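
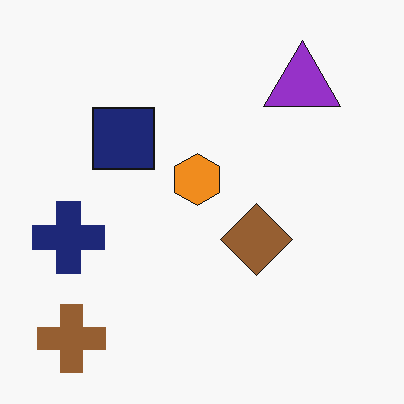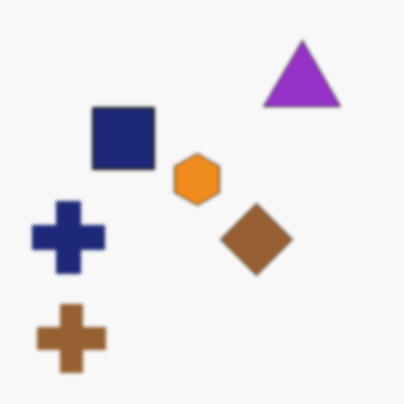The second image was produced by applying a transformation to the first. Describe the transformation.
The transformation is: slightly softened.

Shape edges and outlines are uniformly softened across the whole image.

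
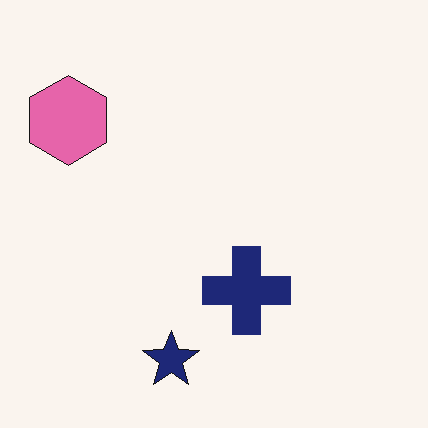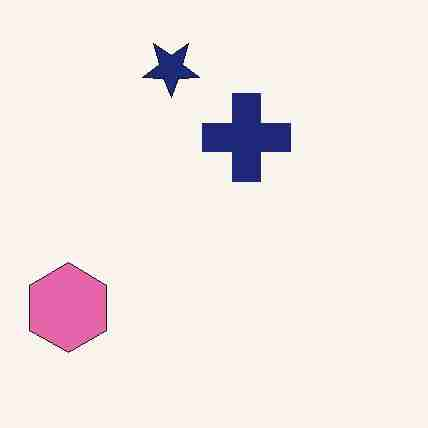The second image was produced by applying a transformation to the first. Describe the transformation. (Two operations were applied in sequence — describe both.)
It was flipped vertically (top ↔ bottom), then heavily JPEG-compressed with obvious blocking artifacts.

The navy star is in the bottom of the first image and the top of the second — shapes on opposite sides of the horizontal midline have swapped in a mirror flip. Blocky 8×8 compression artifacts appear around shape edges and the flat background shows ringing — characteristic JPEG degradation.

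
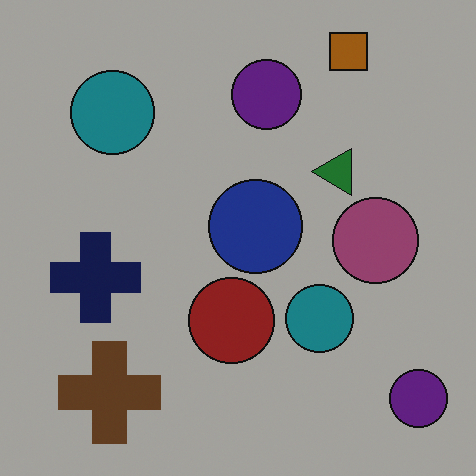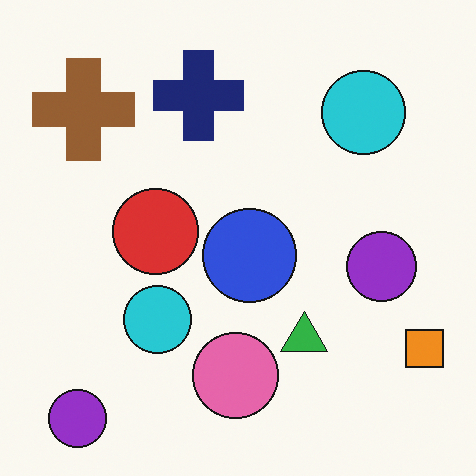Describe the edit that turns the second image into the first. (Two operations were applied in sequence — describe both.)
The transformation is: rotated 90° counter-clockwise, then darkened a lot.

The orange square sits in the bottom-right of the second image and the top-right of the first — consistent with a whole-image 90° counter-clockwise rotation. Every pixel — background and shapes alike — is uniformly darkened.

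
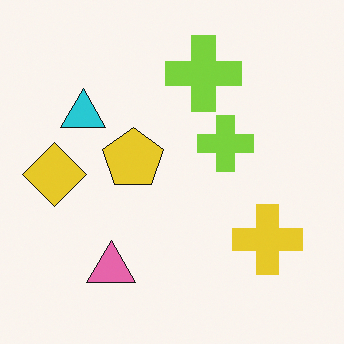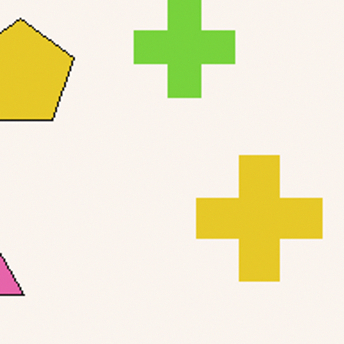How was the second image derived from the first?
Cropped tightly and scaled back up.

The visible shapes are larger and the field of view is narrower; shapes near the original edges may be partly or wholly outside the frame — a crop-and-rescale.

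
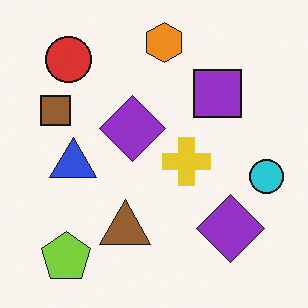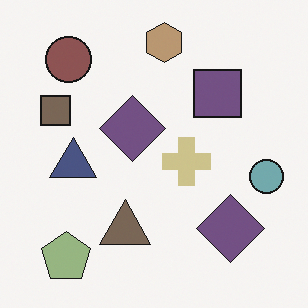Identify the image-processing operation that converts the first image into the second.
This is the original image heavily desaturated.

All colors are more muted and greyish — a global saturation change.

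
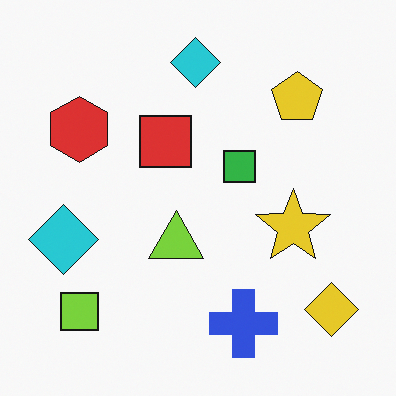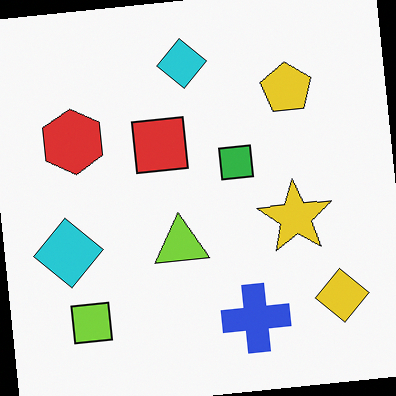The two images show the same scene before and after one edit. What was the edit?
This is the original image rotated counter-clockwise by a few degrees.

Every shape is tilted by the same angle and the image corners show triangular fill wedges — a whole-image rotation by a non-right angle.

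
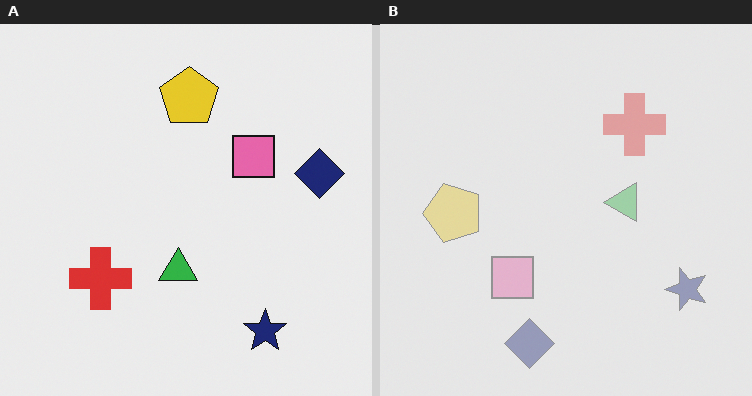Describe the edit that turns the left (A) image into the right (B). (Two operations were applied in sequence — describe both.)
The image was washed out (contrast reduced), then transposed (reflected across the top-left ↔ bottom-right diagonal).

Tones are pushed toward mid-grey across the whole image — a global contrast change. Shapes have swapped their row and column positions — what was in the top-right is now in the bottom-left — a diagonal reflection.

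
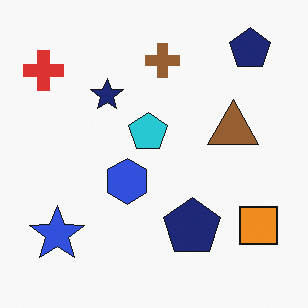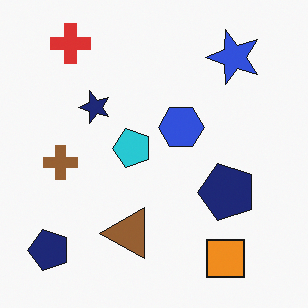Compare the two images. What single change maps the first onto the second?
It was transposed (reflected across the top-left ↔ bottom-right diagonal).

Shapes have swapped their row and column positions — what was in the top-right is now in the bottom-left — a diagonal reflection.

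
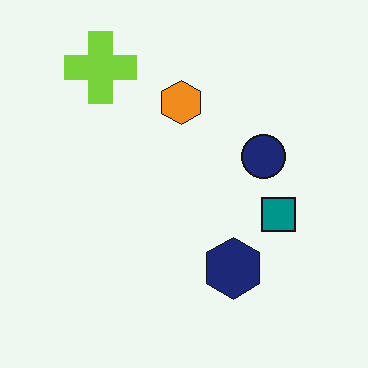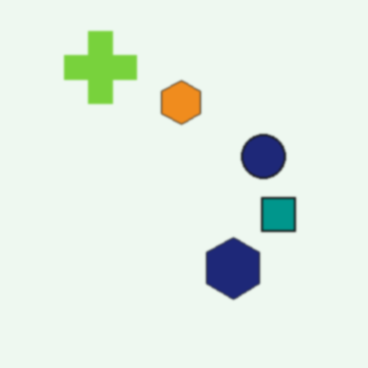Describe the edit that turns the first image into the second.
Lightly blurred.

Shape edges and outlines are uniformly softened across the whole image.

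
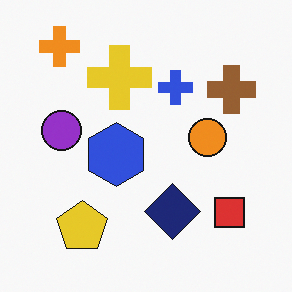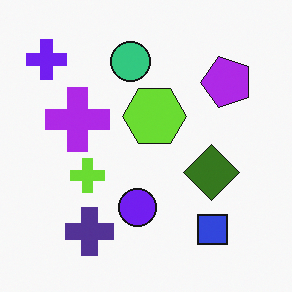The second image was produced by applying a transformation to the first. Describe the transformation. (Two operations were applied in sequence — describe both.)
The image was transposed (reflected across the top-left ↔ bottom-right diagonal), then hue-shifted by a large amount.

Shapes have swapped their row and column positions — what was in the top-right is now in the bottom-left — a diagonal reflection. Every shape's color has rotated by the same amount around the hue wheel — a uniform hue shift.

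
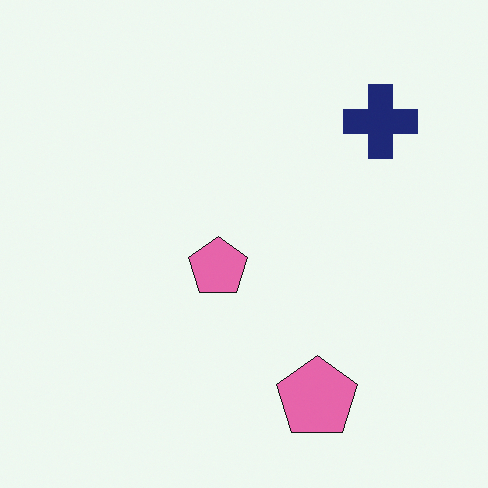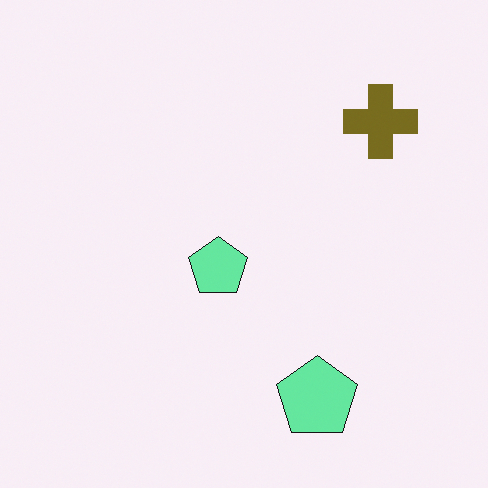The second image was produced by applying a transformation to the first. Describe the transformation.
The image was hue-shifted by a large amount.

Every shape's color has rotated by the same amount around the hue wheel — a uniform hue shift.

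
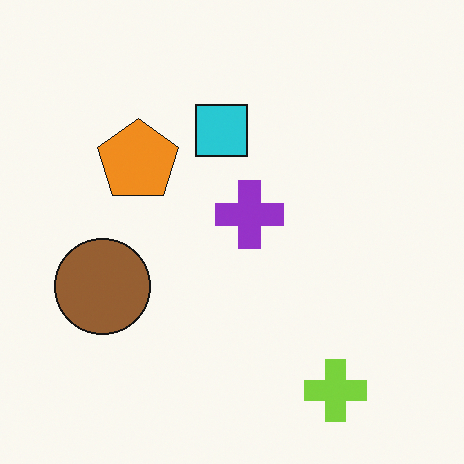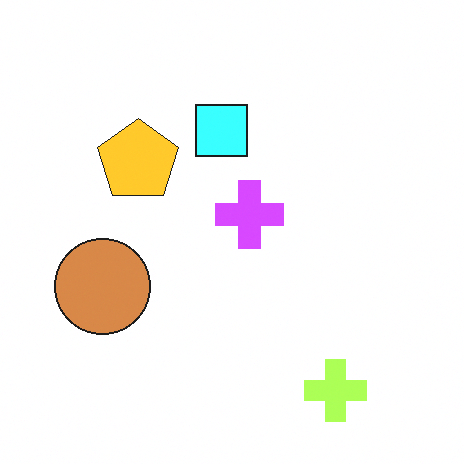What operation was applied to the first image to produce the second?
The image was substantially brightened.

Every pixel — background and shapes alike — is uniformly brightened.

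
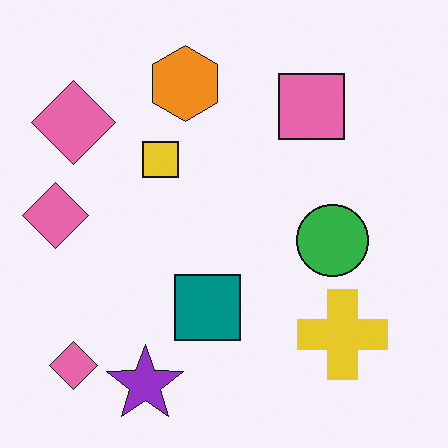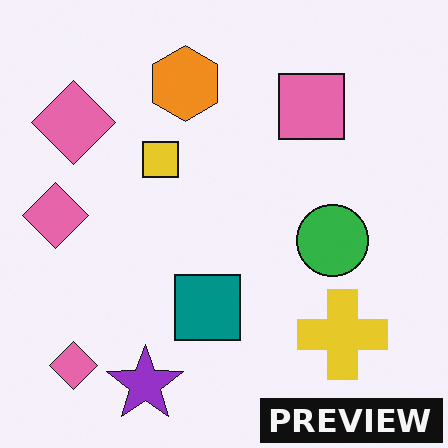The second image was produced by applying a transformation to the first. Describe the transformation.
The transformation is: watermarked with the text "PREVIEW" in the lower-right corner.

A dark label reading "PREVIEW" appears in the lower-right corner.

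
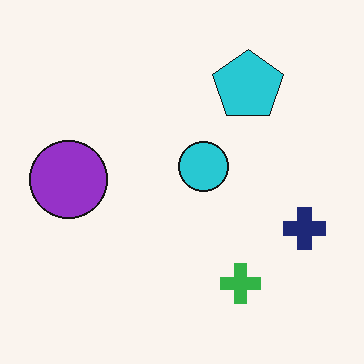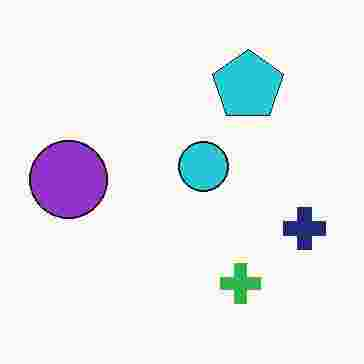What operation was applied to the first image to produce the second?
The second image is the first heavily JPEG-compressed with obvious blocking artifacts.

Blocky 8×8 compression artifacts appear around shape edges and the flat background shows ringing — characteristic JPEG degradation.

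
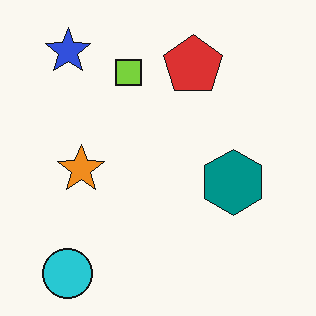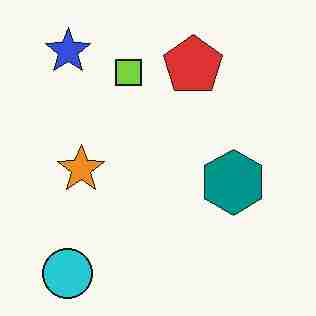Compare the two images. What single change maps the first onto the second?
The transformation is: heavily JPEG-compressed with obvious blocking artifacts.

Blocky 8×8 compression artifacts appear around shape edges and the flat background shows ringing — characteristic JPEG degradation.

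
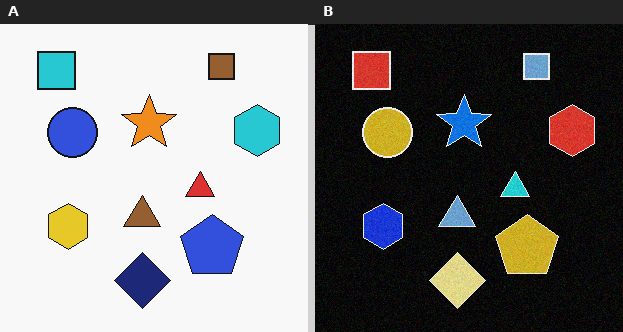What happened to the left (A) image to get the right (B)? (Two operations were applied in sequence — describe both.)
The right (B) image is the left (A) degraded with subtle gaussian noise, then color-inverted (negative).

Random speckle covers the whole image, including the flat background. The light background has become dark and every shape's color is its complement — a photographic negative.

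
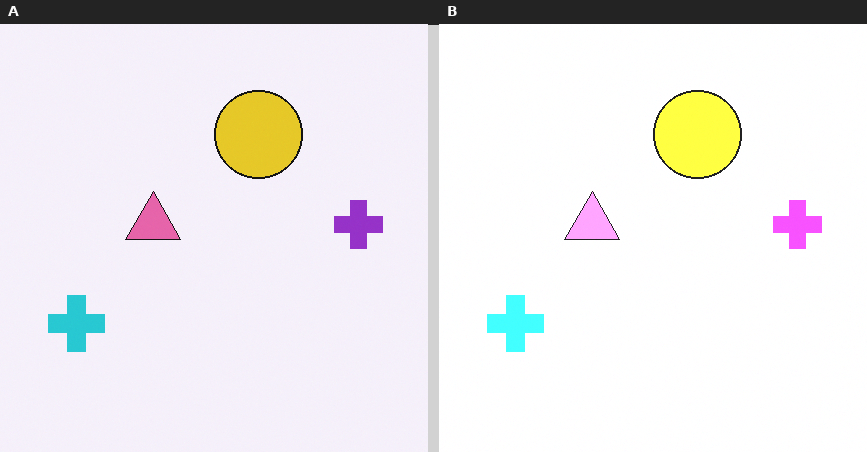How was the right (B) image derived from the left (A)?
It was substantially brightened.

Every pixel — background and shapes alike — is uniformly brightened.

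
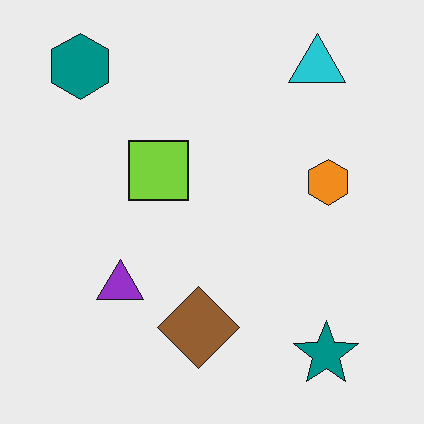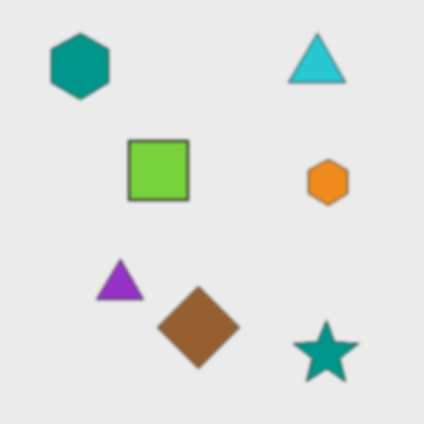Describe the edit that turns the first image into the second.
The image was given a subtle gaussian blur.

Shape edges and outlines are uniformly softened across the whole image.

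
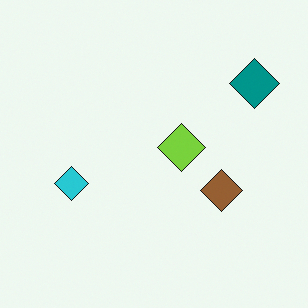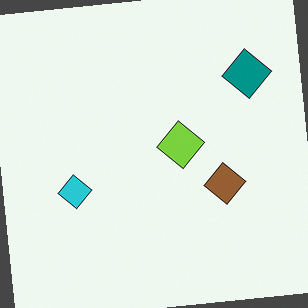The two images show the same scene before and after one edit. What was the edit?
The transformation is: rotated counter-clockwise by a few degrees.

Every shape is tilted by the same angle and the image corners show triangular fill wedges — a whole-image rotation by a non-right angle.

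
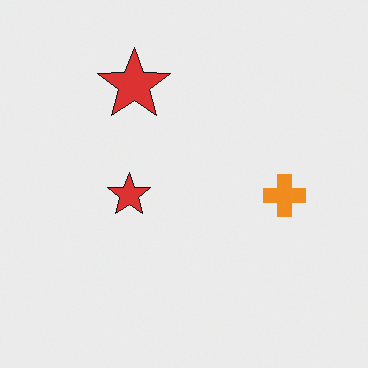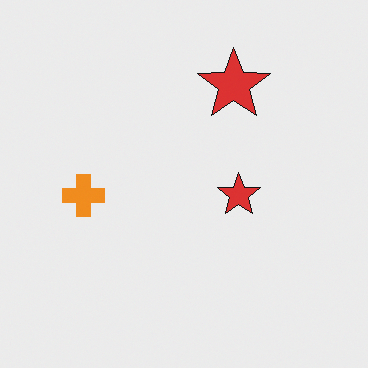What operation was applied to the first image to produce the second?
The transformation is: flipped horizontally (left ↔ right).

The orange cross is in the right of the first image and the left of the second — shapes on opposite sides of the vertical midline have swapped in a mirror flip.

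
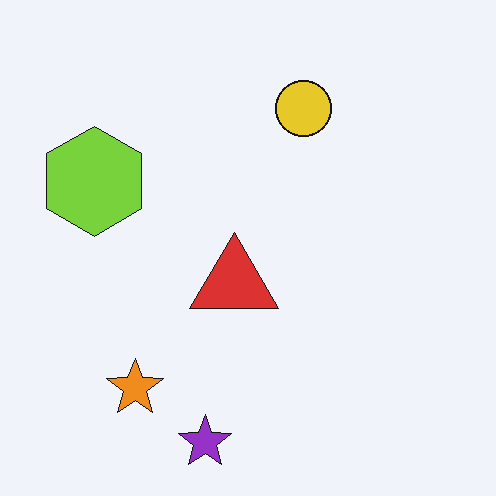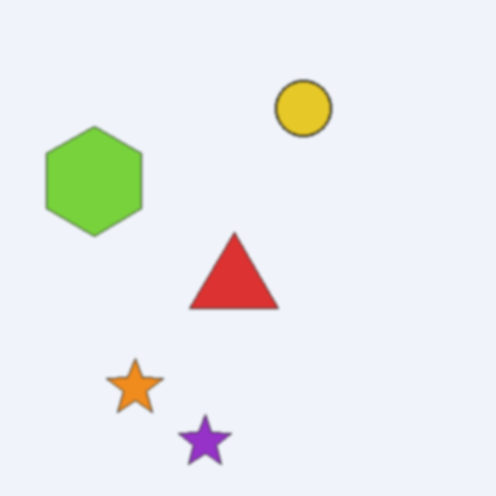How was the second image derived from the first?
The image was slightly softened.

Shape edges and outlines are uniformly softened across the whole image.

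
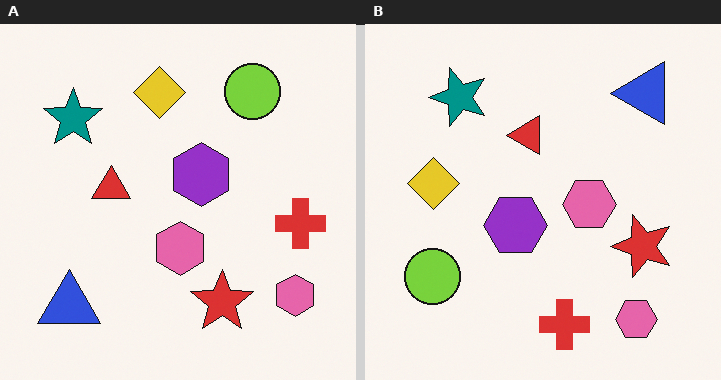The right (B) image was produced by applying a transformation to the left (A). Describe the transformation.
The image was transposed (reflected across the top-left ↔ bottom-right diagonal).

Shapes have swapped their row and column positions — what was in the top-right is now in the bottom-left — a diagonal reflection.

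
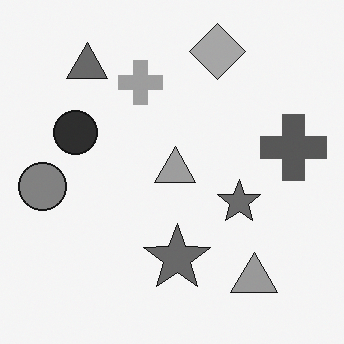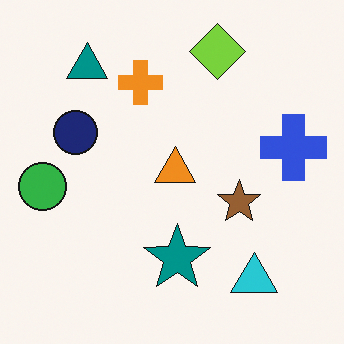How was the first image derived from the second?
This is the original image converted to grayscale.

All color is removed — every shape is now a shade of grey.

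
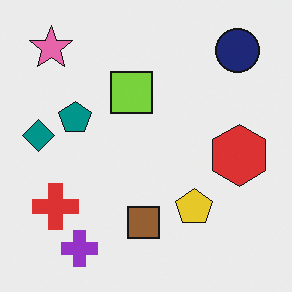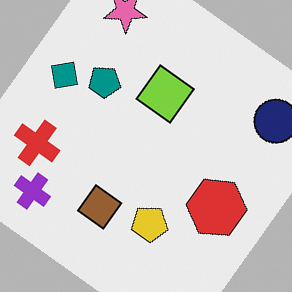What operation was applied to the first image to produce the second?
Rotated clockwise by a large amount — several tens of degrees.

Every shape is tilted by the same angle and the image corners show triangular fill wedges — a whole-image rotation by a non-right angle.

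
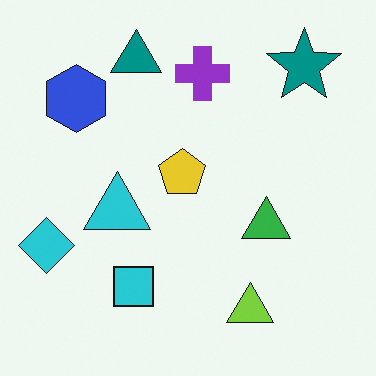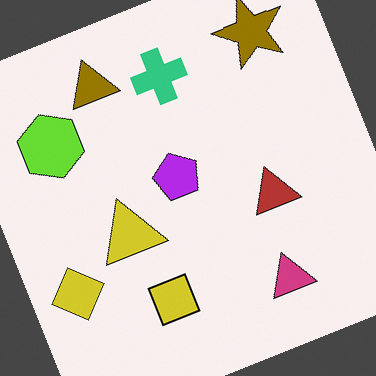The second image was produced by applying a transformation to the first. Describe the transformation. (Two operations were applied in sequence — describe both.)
The image was hue-shifted by a large amount, then rotated counter-clockwise by a clearly visible amount.

Every shape's color has rotated by the same amount around the hue wheel — a uniform hue shift. Every shape is tilted by the same angle and the image corners show triangular fill wedges — a whole-image rotation by a non-right angle.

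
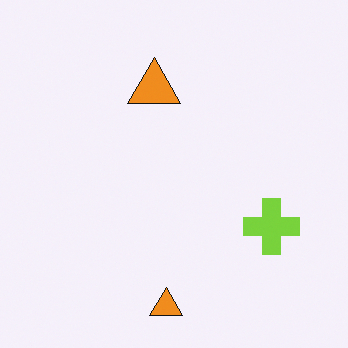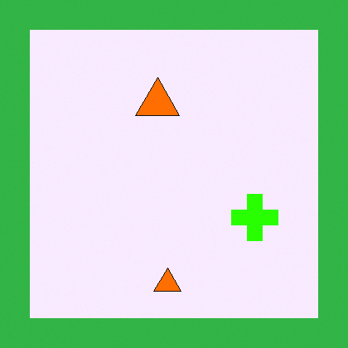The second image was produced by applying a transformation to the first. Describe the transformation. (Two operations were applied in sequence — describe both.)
This is the original image made much more vivid (saturation change), then framed with a green border.

All colors are more vivid — a global saturation change. A solid green frame runs around the edge of the second image, with the content slightly shrunk inside it.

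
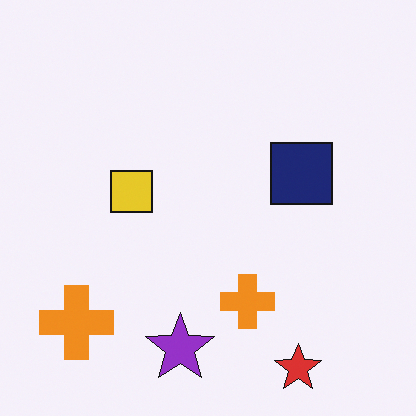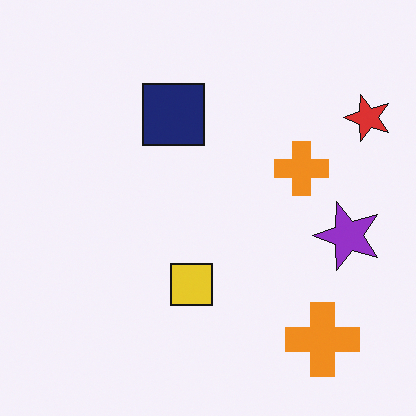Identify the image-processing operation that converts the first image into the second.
The transformation is: rotated 90° counter-clockwise.

The red star sits in the bottom-right of the first image and the top-right of the second — consistent with a whole-image 90° counter-clockwise rotation.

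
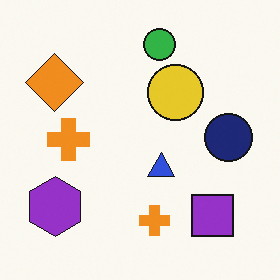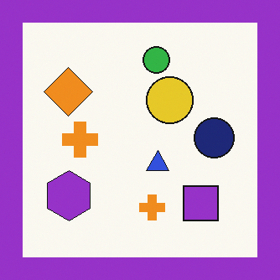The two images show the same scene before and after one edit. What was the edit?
It was framed with a purple border.

A solid purple frame runs around the edge of the second image, with the content slightly shrunk inside it.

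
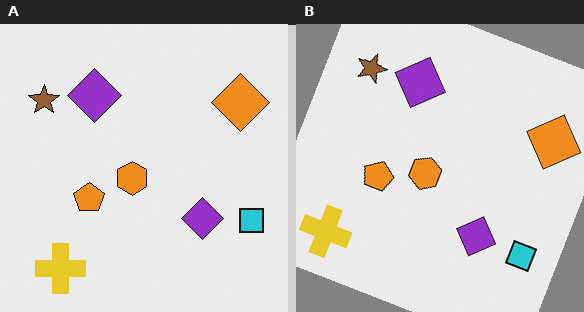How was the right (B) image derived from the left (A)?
It was rotated clockwise by a moderate amount.

Every shape is tilted by the same angle and the image corners show triangular fill wedges — a whole-image rotation by a non-right angle.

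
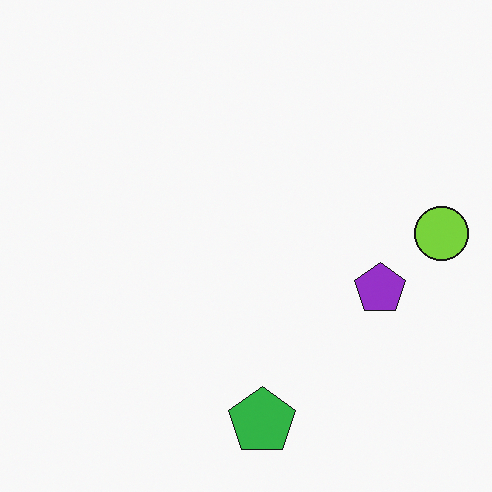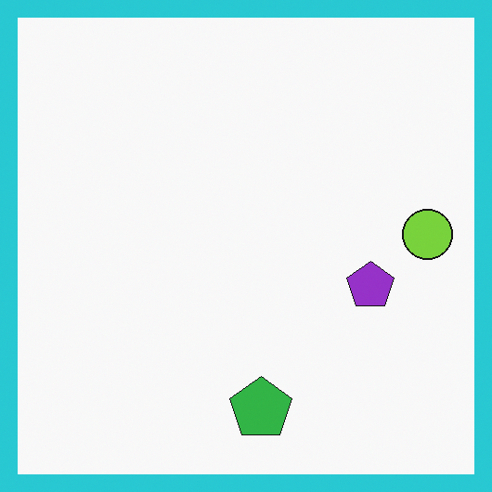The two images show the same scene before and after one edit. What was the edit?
The transformation is: framed with a cyan border.

A solid cyan frame runs around the edge of the second image, with the content slightly shrunk inside it.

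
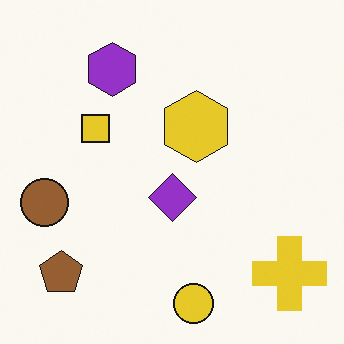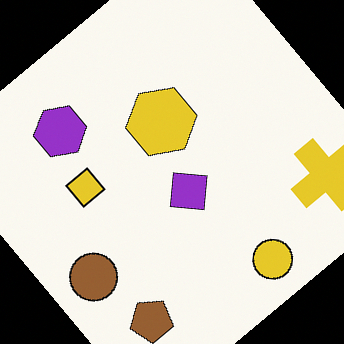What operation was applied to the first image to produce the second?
Rotated counter-clockwise by a large amount — several tens of degrees.

Every shape is tilted by the same angle and the image corners show triangular fill wedges — a whole-image rotation by a non-right angle.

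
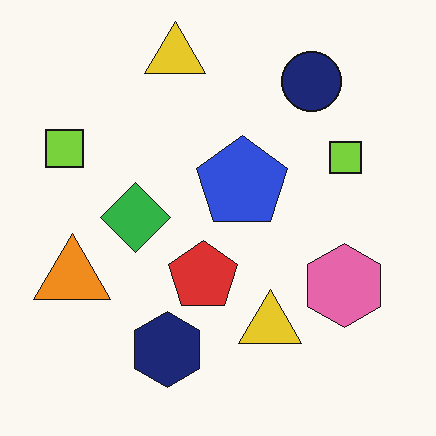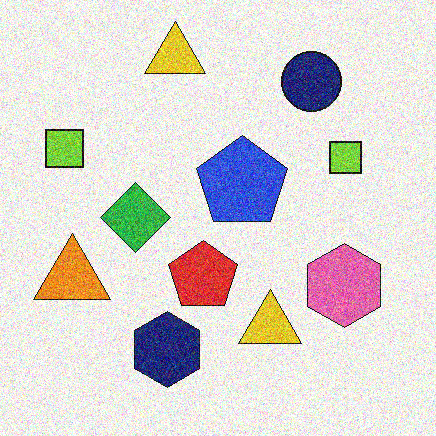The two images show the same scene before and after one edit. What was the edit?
Degraded with heavy additive noise.

Random speckle covers the whole image, including the flat background.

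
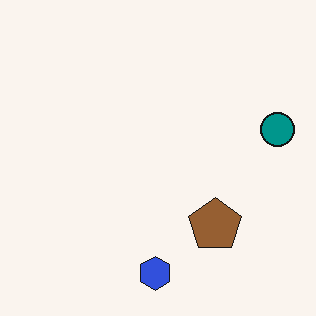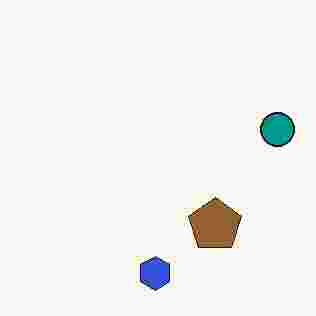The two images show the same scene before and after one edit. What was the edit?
The transformation is: degraded with heavy JPEG compression.

Blocky 8×8 compression artifacts appear around shape edges and the flat background shows ringing — characteristic JPEG degradation.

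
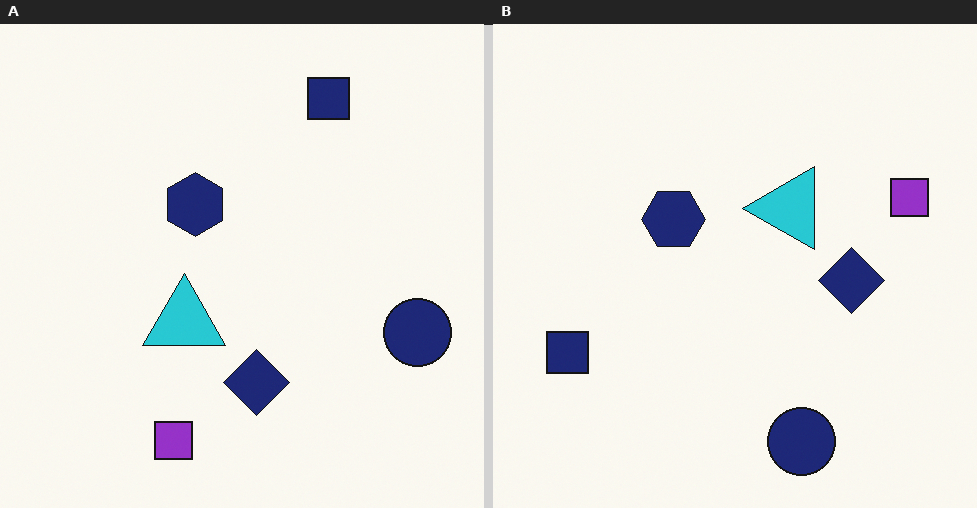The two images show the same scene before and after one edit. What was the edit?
It was transposed (reflected across the top-left ↔ bottom-right diagonal).

Shapes have swapped their row and column positions — what was in the top-right is now in the bottom-left — a diagonal reflection.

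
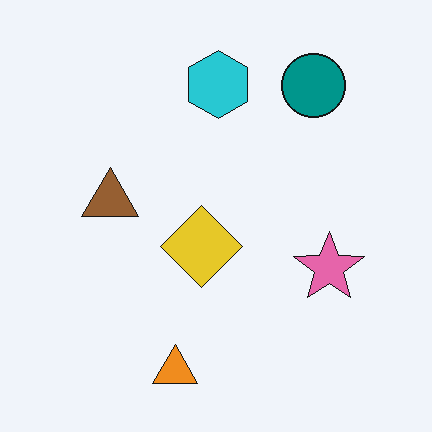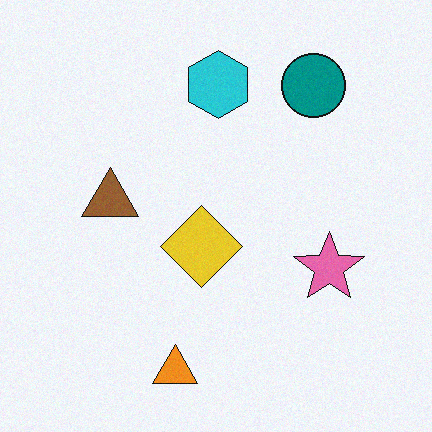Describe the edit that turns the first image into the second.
The transformation is: degraded with light additive noise.

Random speckle covers the whole image, including the flat background.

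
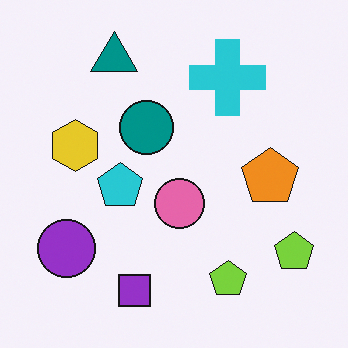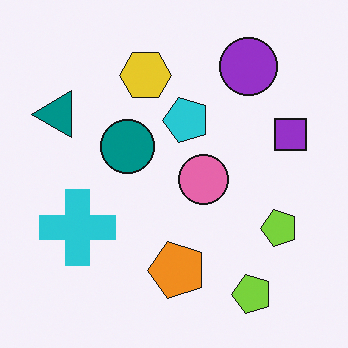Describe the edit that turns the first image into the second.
The image was transposed (reflected across the top-left ↔ bottom-right diagonal).

Shapes have swapped their row and column positions — what was in the top-right is now in the bottom-left — a diagonal reflection.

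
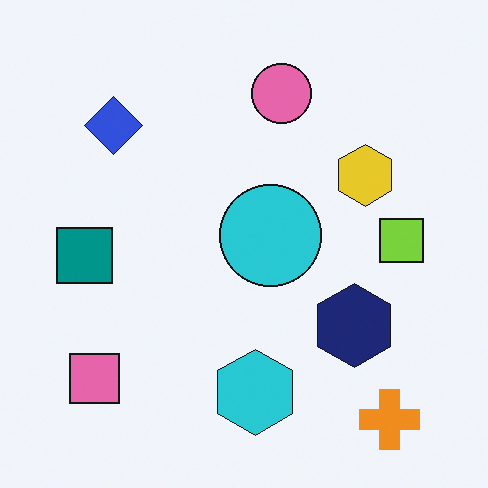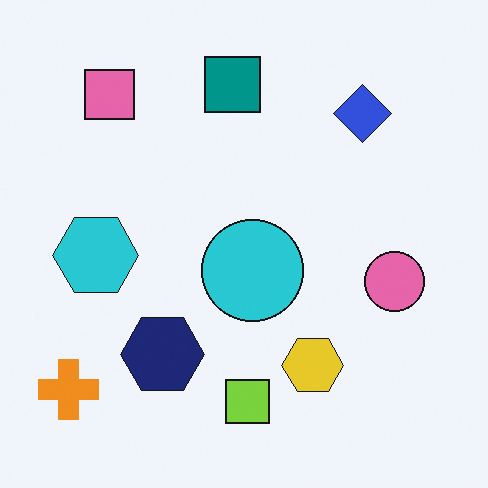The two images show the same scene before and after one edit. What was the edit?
This is the original image rotated 90° clockwise.

The orange cross sits in the bottom-right of the first image and the bottom-left of the second — consistent with a whole-image 90° clockwise rotation.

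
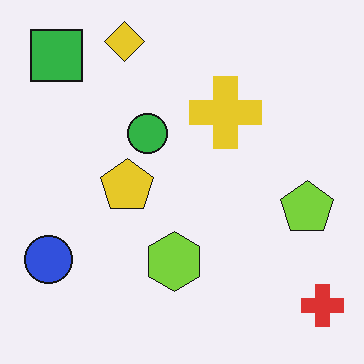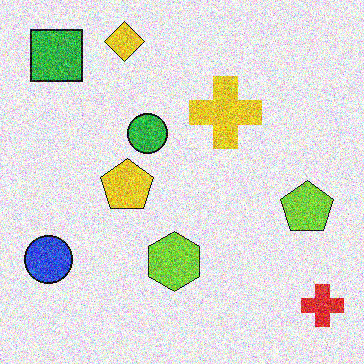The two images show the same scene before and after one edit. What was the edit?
This is the original image degraded with a thick layer of grain.

Random speckle covers the whole image, including the flat background.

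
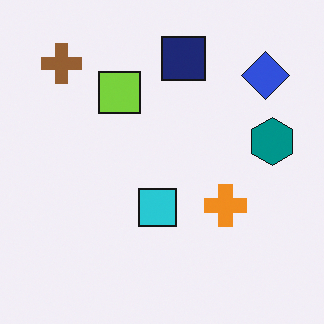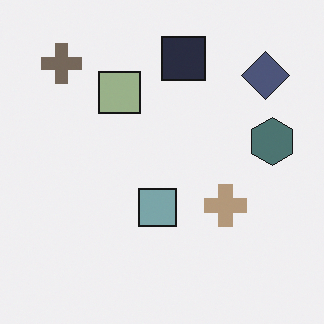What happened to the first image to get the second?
This is the original image heavily desaturated.

All colors are more muted and greyish — a global saturation change.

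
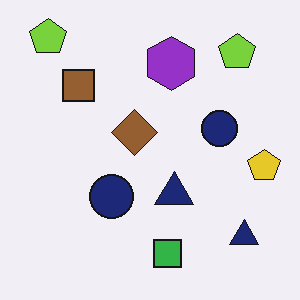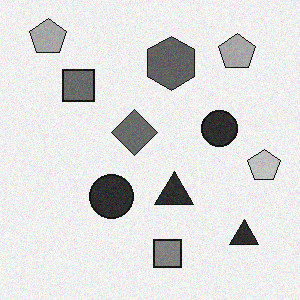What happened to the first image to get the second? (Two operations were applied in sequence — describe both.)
This is the original image converted to grayscale, then degraded with subtle gaussian noise.

All color is removed — every shape is now a shade of grey. Random speckle covers the whole image, including the flat background.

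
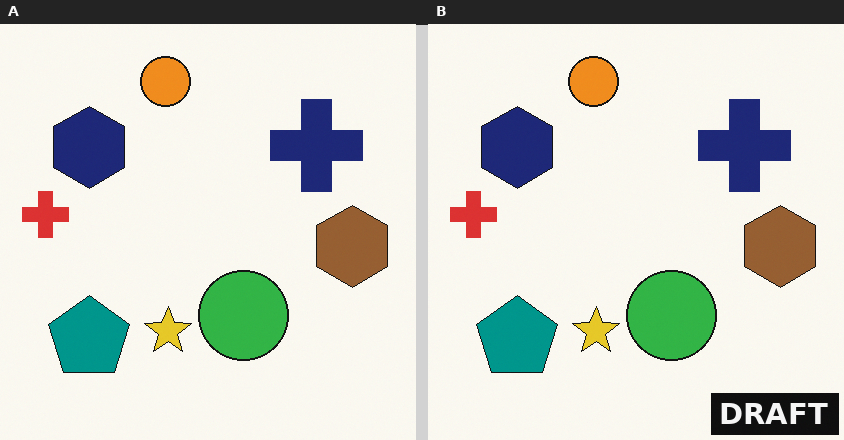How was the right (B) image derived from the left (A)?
The image was watermarked with the text "DRAFT" in the lower-right corner.

A dark label reading "DRAFT" appears in the lower-right corner.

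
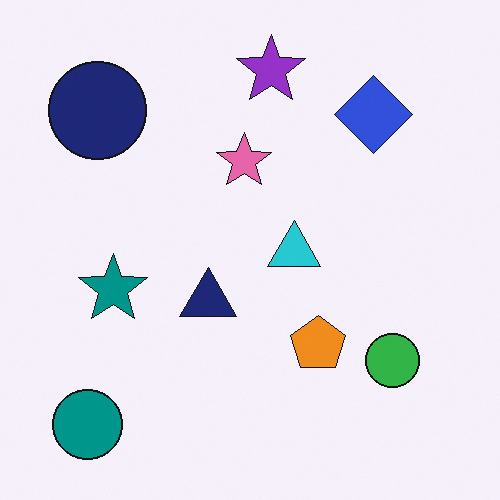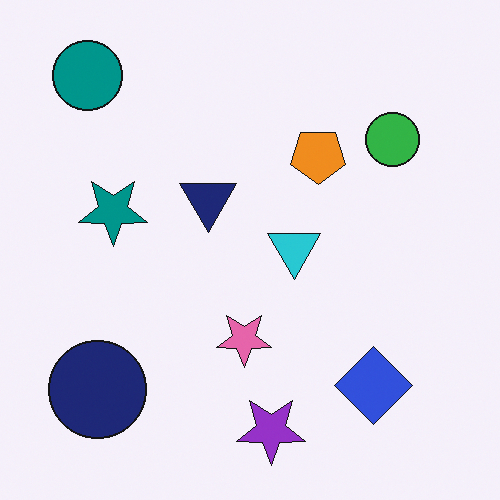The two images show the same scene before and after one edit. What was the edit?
This is the original image flipped vertically (top ↔ bottom).

The purple star is in the top of the first image and the bottom of the second — shapes on opposite sides of the horizontal midline have swapped in a mirror flip.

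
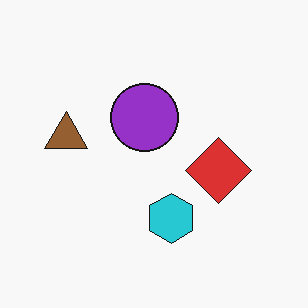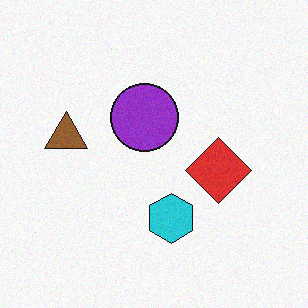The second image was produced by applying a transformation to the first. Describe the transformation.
The second image is the first degraded with light additive noise.

Random speckle covers the whole image, including the flat background.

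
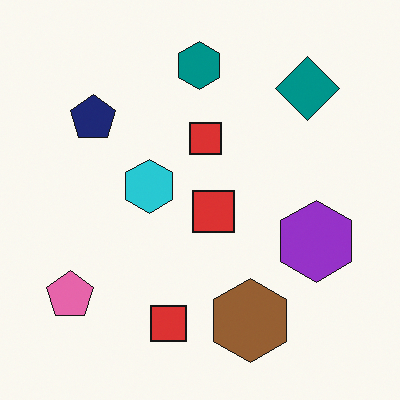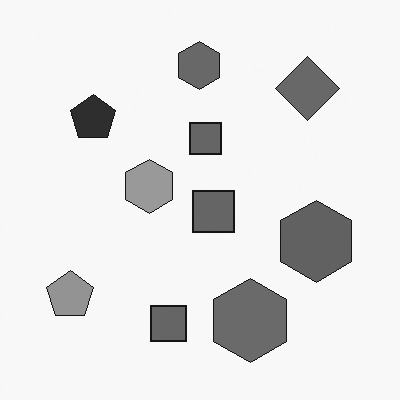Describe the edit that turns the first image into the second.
The transformation is: converted to grayscale.

All color is removed — every shape is now a shade of grey.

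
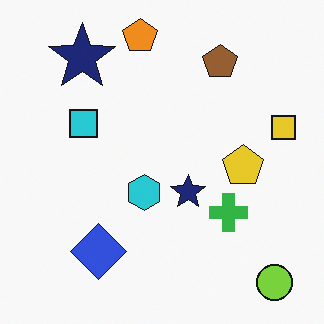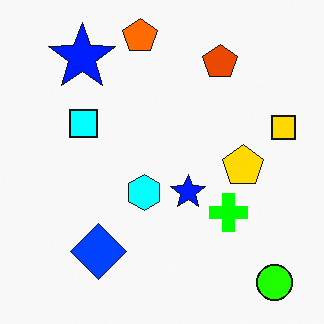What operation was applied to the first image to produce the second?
It was made much more vivid (saturation change).

All colors are more vivid — a global saturation change.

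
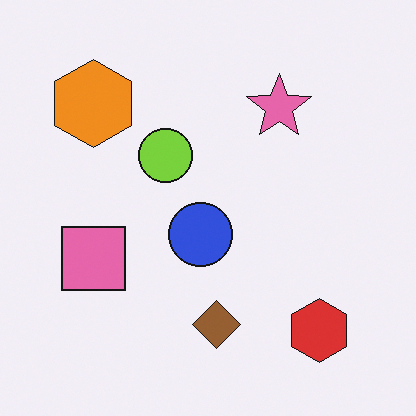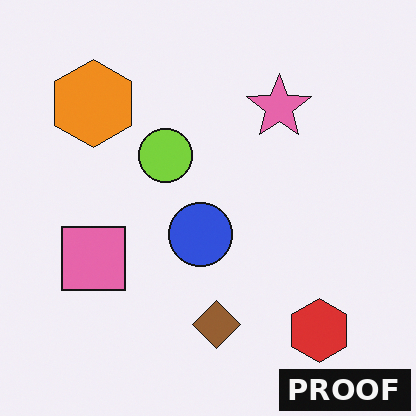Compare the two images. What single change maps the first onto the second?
Watermarked with the text "PROOF" in the lower-right corner.

A dark label reading "PROOF" appears in the lower-right corner.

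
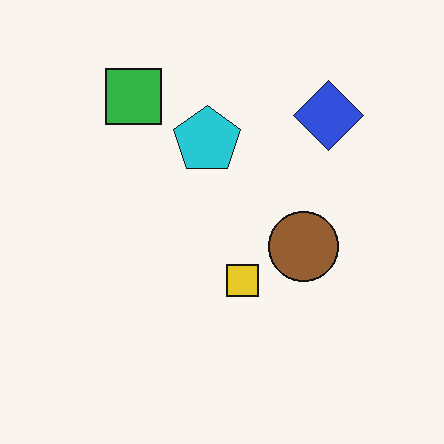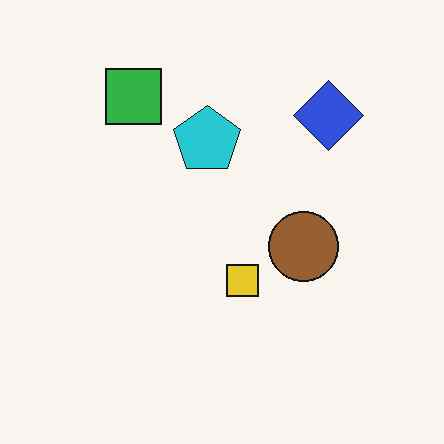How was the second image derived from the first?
The transformation is: given moderate JPEG compression.

Blocky 8×8 compression artifacts appear around shape edges and the flat background shows ringing — characteristic JPEG degradation.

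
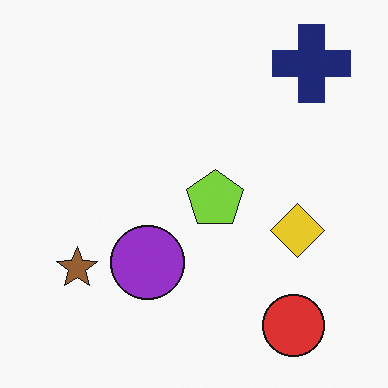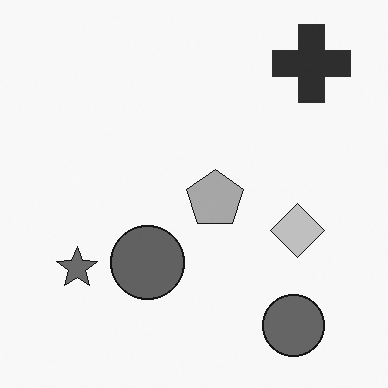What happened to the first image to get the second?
The second image is the first converted to grayscale.

All color is removed — every shape is now a shade of grey.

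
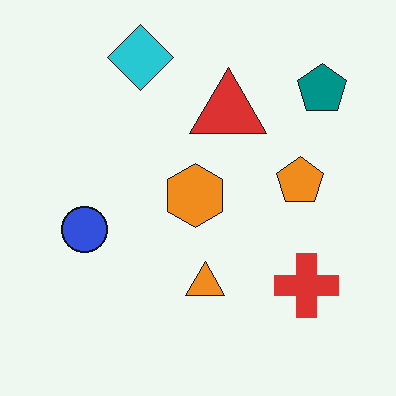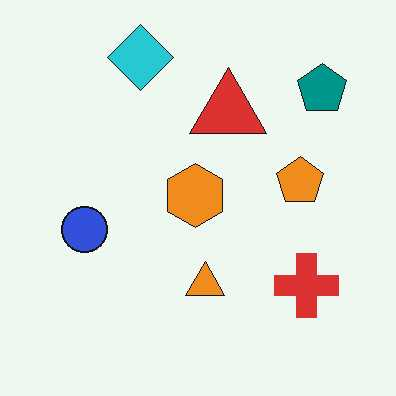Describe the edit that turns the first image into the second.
Given moderate JPEG compression.

Blocky 8×8 compression artifacts appear around shape edges and the flat background shows ringing — characteristic JPEG degradation.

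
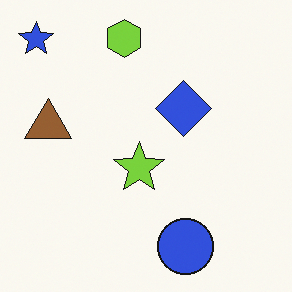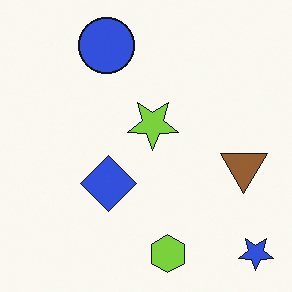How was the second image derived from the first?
The transformation is: rotated 180°.

The blue star sits in the top-left of the first image and the bottom-right of the second — consistent with a whole-image 180° rotation.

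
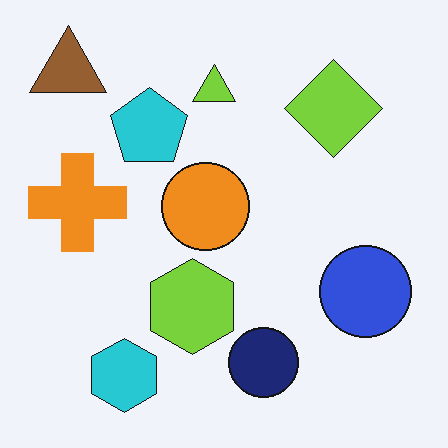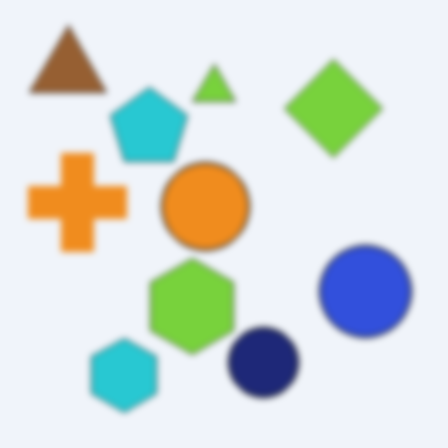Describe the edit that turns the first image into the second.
The transformation is: noticeably gaussian-blurred.

Shape edges and outlines are uniformly softened across the whole image.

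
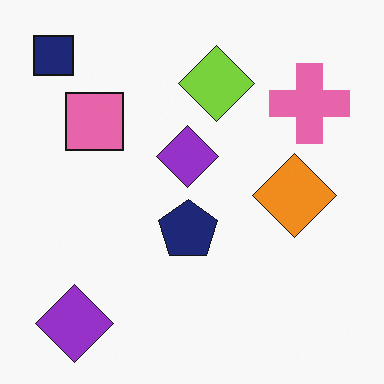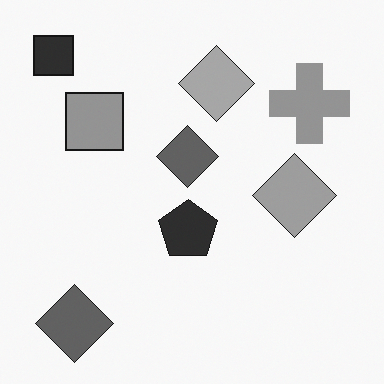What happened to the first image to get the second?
This is the original image converted to grayscale.

All color is removed — every shape is now a shade of grey.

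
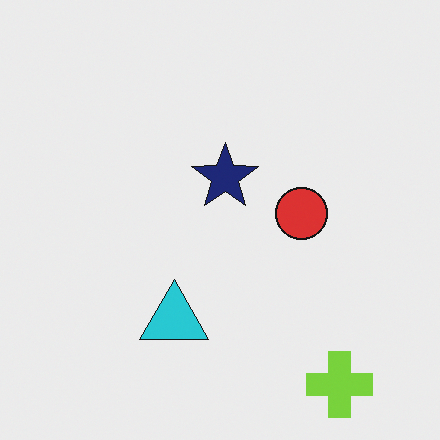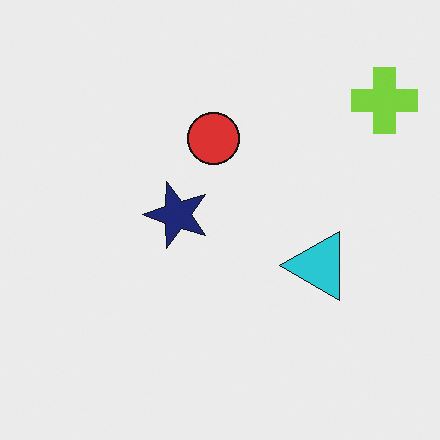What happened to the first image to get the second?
The transformation is: rotated 90° counter-clockwise.

The lime cross sits in the bottom-right of the first image and the top-right of the second — consistent with a whole-image 90° counter-clockwise rotation.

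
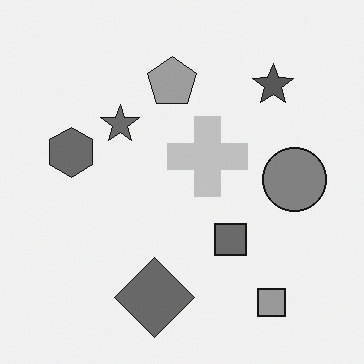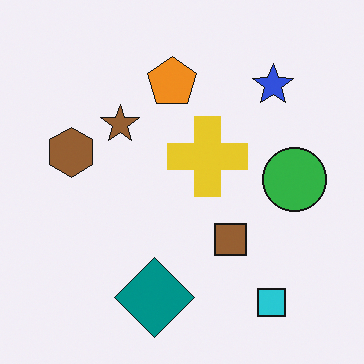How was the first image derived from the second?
The first image is the second converted to grayscale.

All color is removed — every shape is now a shade of grey.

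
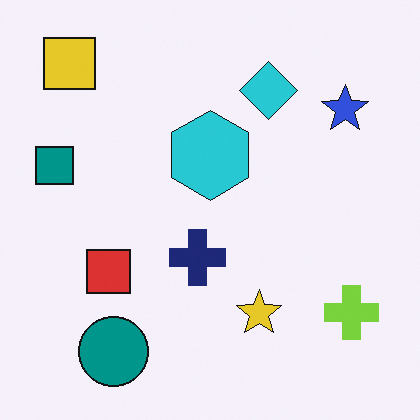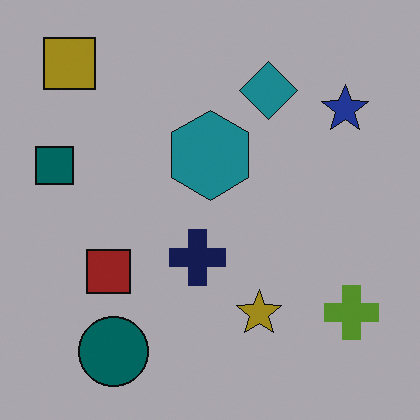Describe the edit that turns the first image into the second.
Noticeably darkened.

Every pixel — background and shapes alike — is uniformly darkened.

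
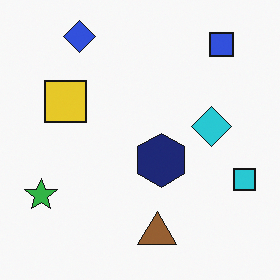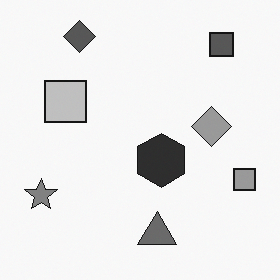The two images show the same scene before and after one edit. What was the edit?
Converted to grayscale.

All color is removed — every shape is now a shade of grey.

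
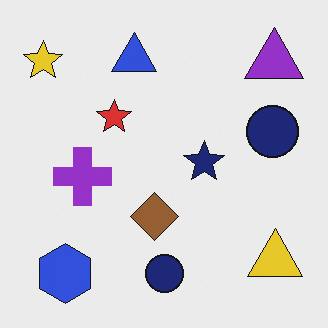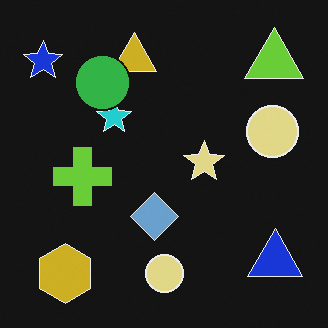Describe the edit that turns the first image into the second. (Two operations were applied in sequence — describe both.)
Color-inverted (negative), then overlaid with an additional green circle.

The light background has become dark and every shape's color is its complement — a photographic negative. A green circle appears in the second image that is absent from the first.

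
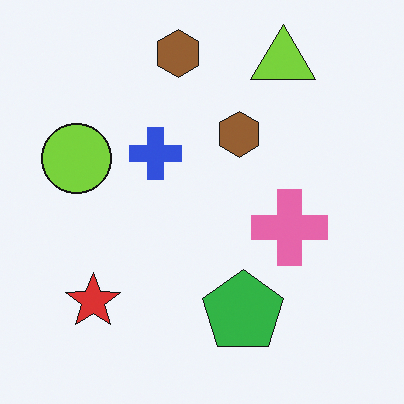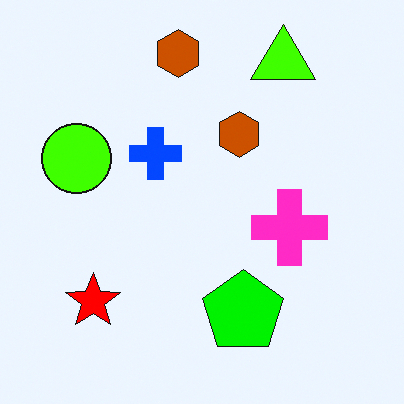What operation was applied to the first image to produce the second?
It was made much more vivid (saturation change).

All colors are more vivid — a global saturation change.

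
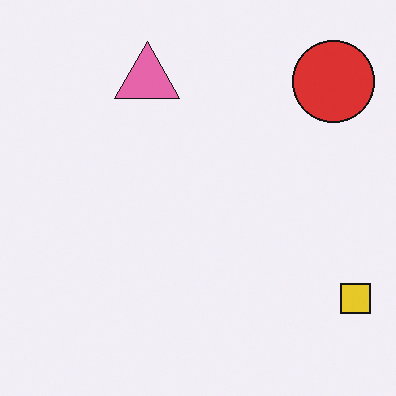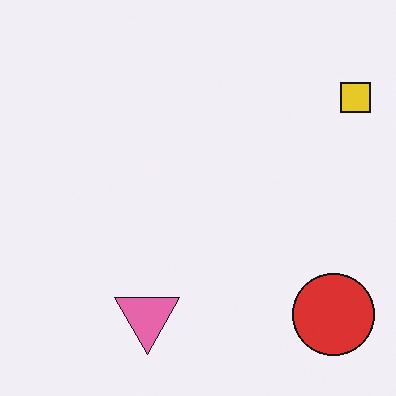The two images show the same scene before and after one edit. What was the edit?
The image was flipped vertically (top ↔ bottom).

The pink triangle is in the top of the first image and the bottom of the second — shapes on opposite sides of the horizontal midline have swapped in a mirror flip.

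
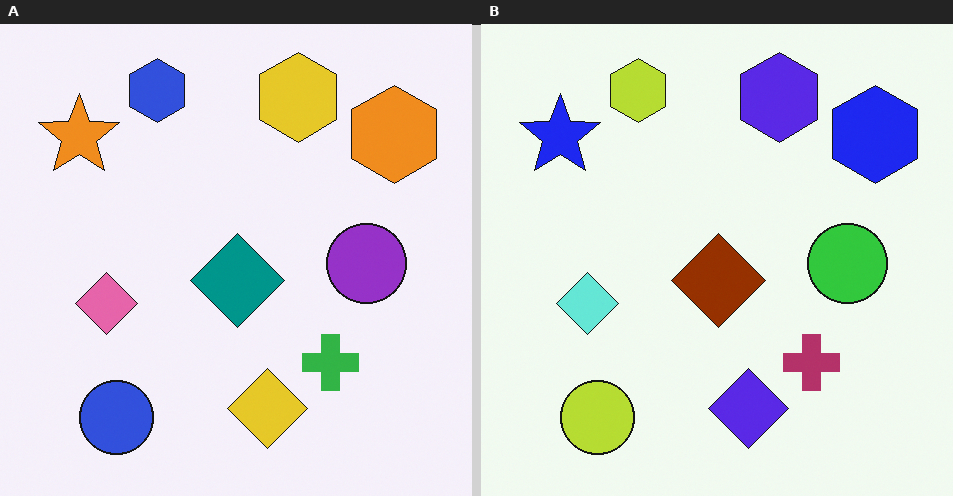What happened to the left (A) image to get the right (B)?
Hue-shifted by a large amount.

Every shape's color has rotated by the same amount around the hue wheel — a uniform hue shift.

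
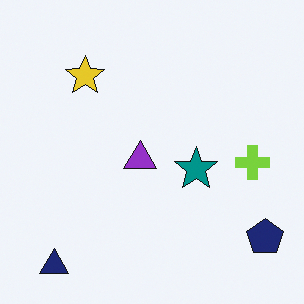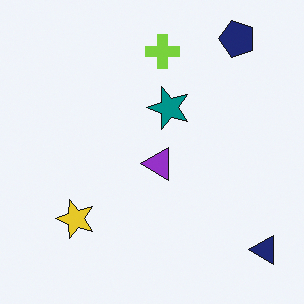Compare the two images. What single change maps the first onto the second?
The image was rotated 90° counter-clockwise.

The navy triangle sits in the bottom-left of the first image and the bottom-right of the second — consistent with a whole-image 90° counter-clockwise rotation.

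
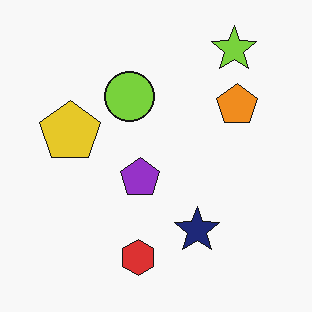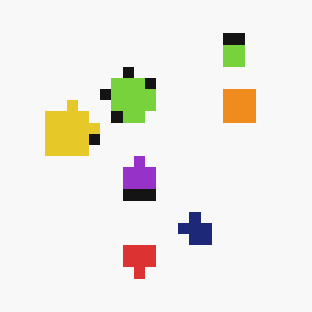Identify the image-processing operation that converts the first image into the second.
The second image is the first coarsely pixelated.

Shapes are reduced to large square blocks; fine edges and outlines are lost — a downscale-then-upscale (mosaic) effect.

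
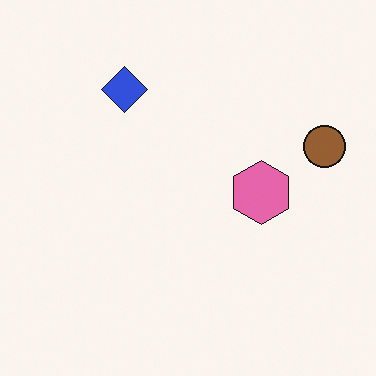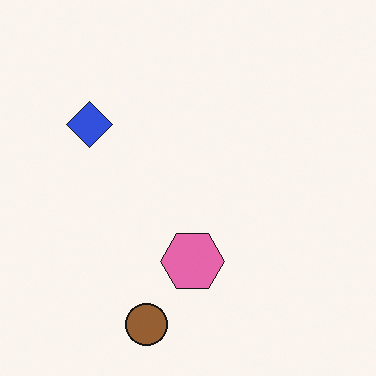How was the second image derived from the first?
The image was transposed (reflected across the top-left ↔ bottom-right diagonal).

Shapes have swapped their row and column positions — what was in the top-right is now in the bottom-left — a diagonal reflection.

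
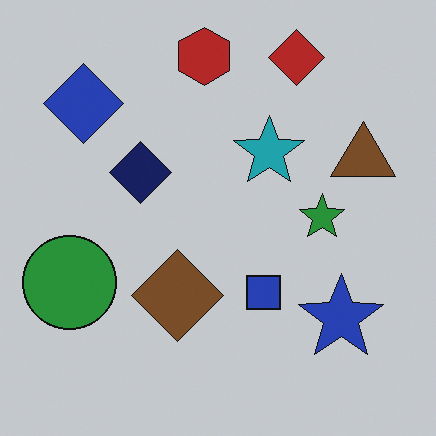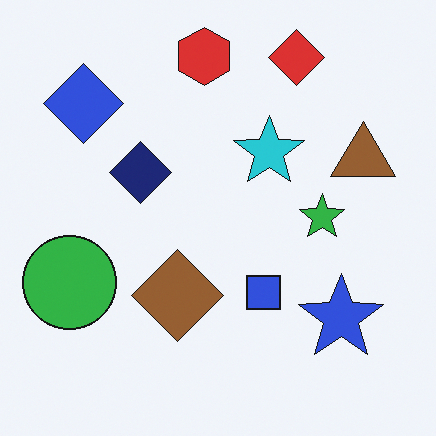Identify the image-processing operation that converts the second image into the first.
The image was slightly darkened.

Every pixel — background and shapes alike — is uniformly darkened.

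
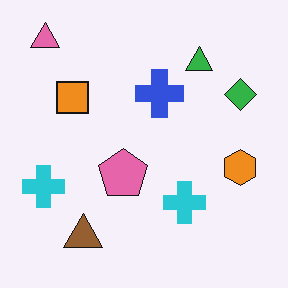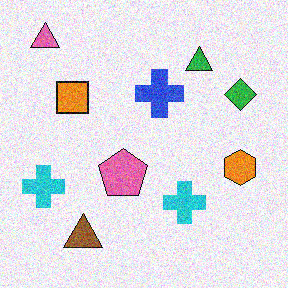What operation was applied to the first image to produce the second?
Degraded with moderate additive noise.

Random speckle covers the whole image, including the flat background.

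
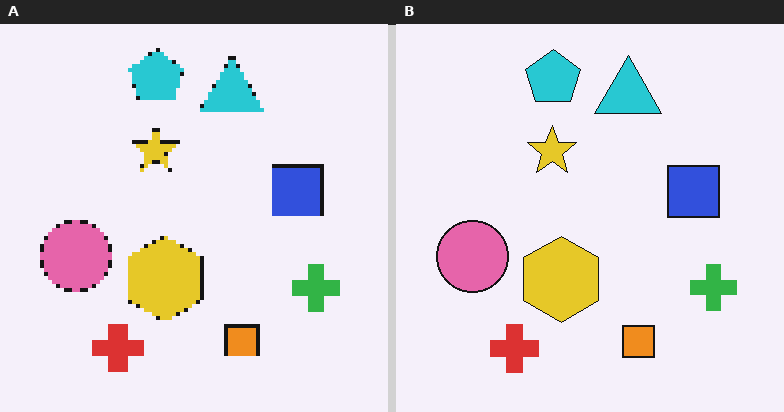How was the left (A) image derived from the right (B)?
The image was lightly pixelated (a mild mosaic effect).

Shapes are reduced to large square blocks; fine edges and outlines are lost — a downscale-then-upscale (mosaic) effect.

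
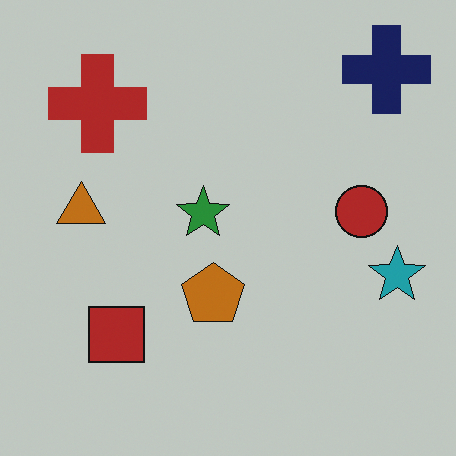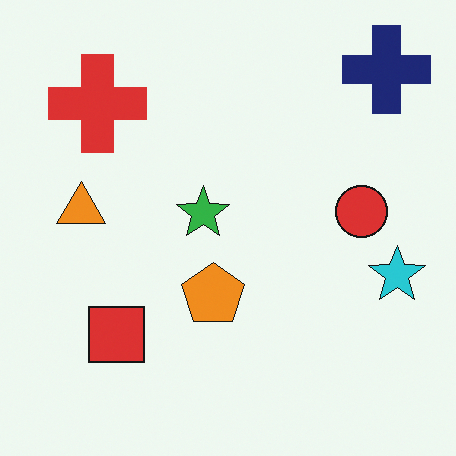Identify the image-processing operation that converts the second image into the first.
The image was slightly darkened.

Every pixel — background and shapes alike — is uniformly darkened.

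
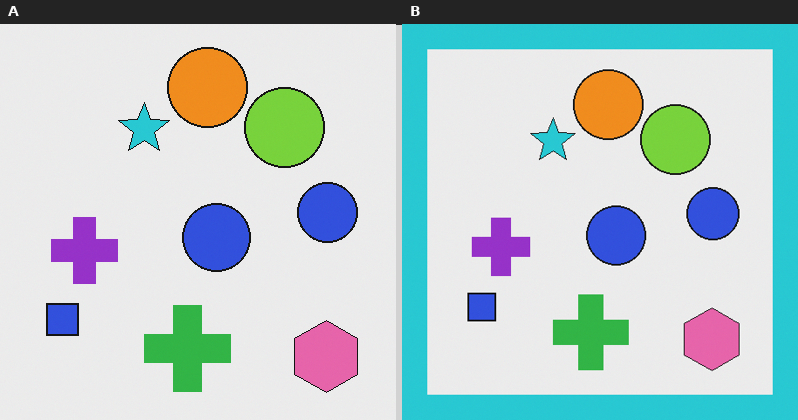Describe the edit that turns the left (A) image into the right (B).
The right (B) image is the left (A) framed with a cyan border.

A solid cyan frame runs around the edge of the right (B) image, with the content slightly shrunk inside it.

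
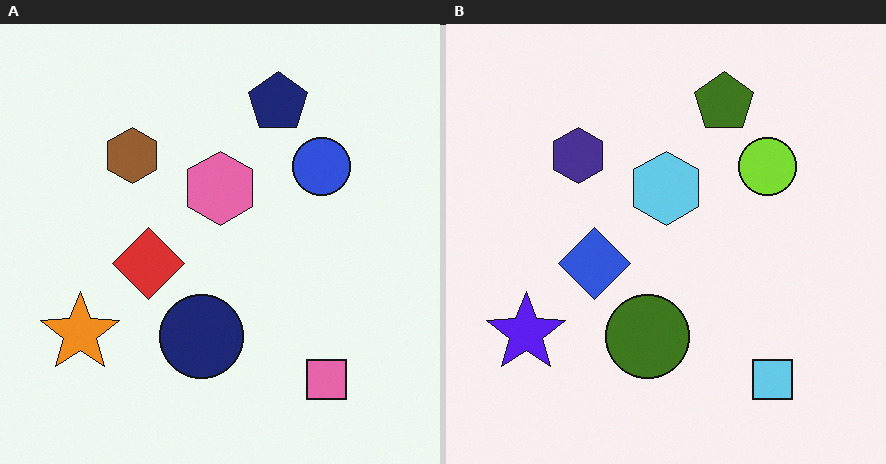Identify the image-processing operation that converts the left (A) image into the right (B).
Hue-shifted through roughly half the color wheel.

Every shape's color has rotated by the same amount around the hue wheel — a uniform hue shift.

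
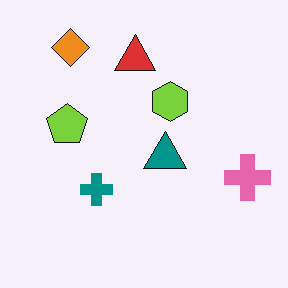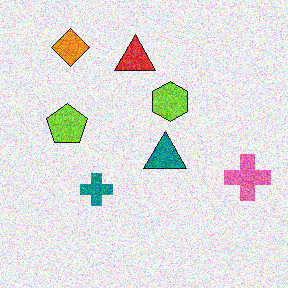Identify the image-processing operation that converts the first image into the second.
The second image is the first degraded with heavy additive noise.

Random speckle covers the whole image, including the flat background.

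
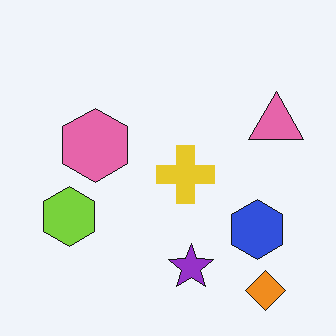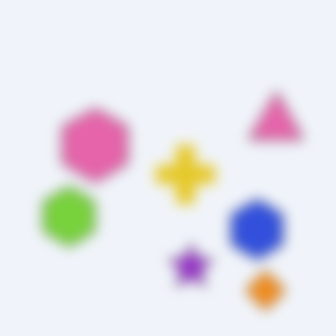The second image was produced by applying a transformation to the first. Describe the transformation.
Strongly gaussian-blurred.

Shape edges and outlines are uniformly softened across the whole image.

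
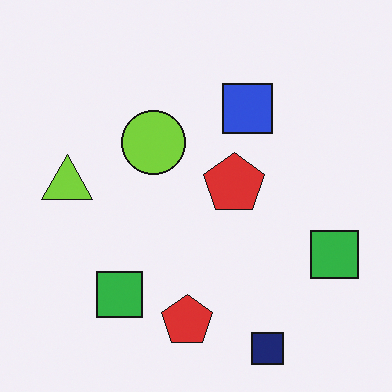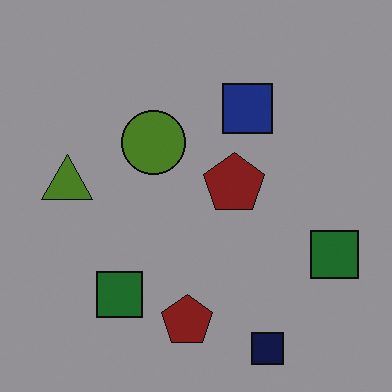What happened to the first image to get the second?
It was substantially darkened.

Every pixel — background and shapes alike — is uniformly darkened.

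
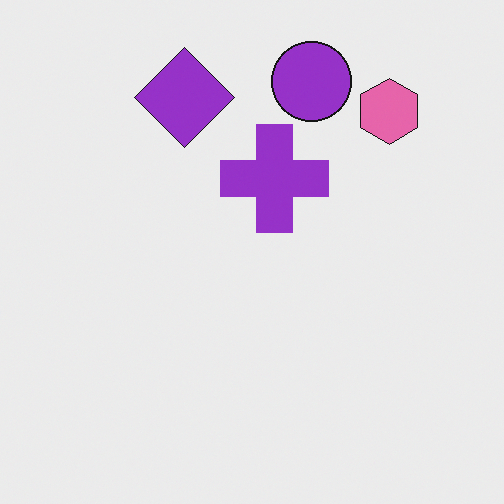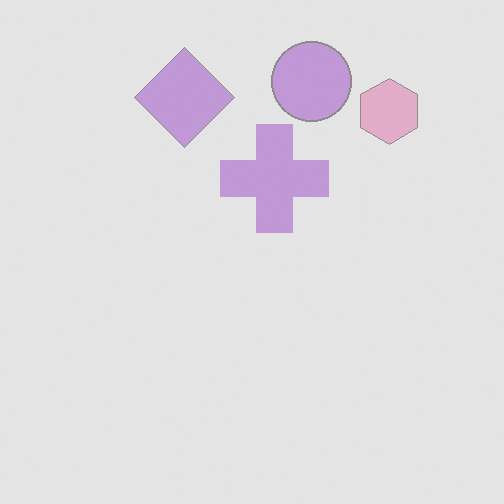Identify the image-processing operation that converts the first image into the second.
This is the original image washed out (contrast reduced).

Tones are pushed toward mid-grey across the whole image — a global contrast change.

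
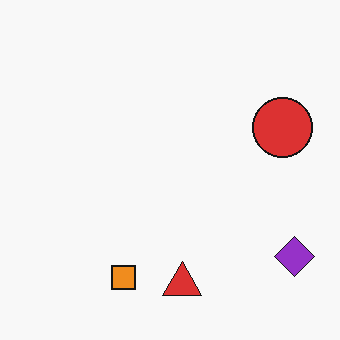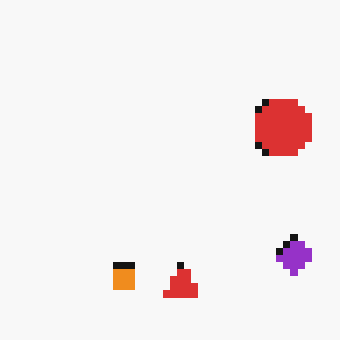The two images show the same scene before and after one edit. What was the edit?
This is the original image pixelated into visible square blocks.

Shapes are reduced to large square blocks; fine edges and outlines are lost — a downscale-then-upscale (mosaic) effect.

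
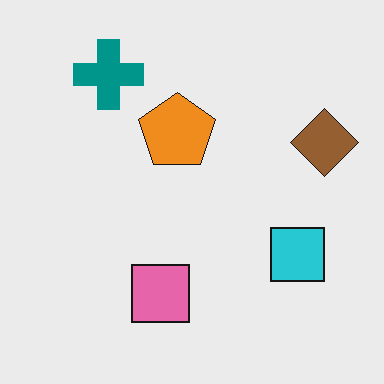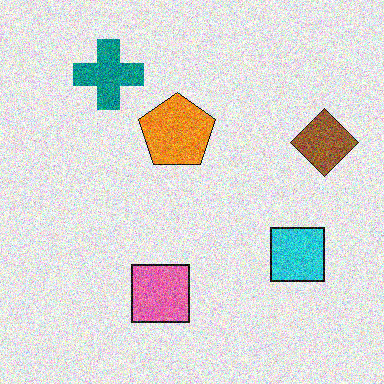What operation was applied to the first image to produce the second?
The image was degraded with a thick layer of grain.

Random speckle covers the whole image, including the flat background.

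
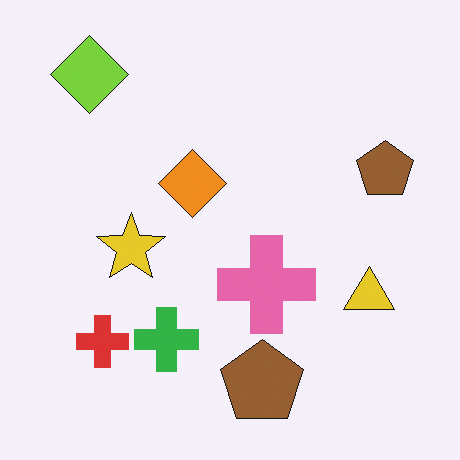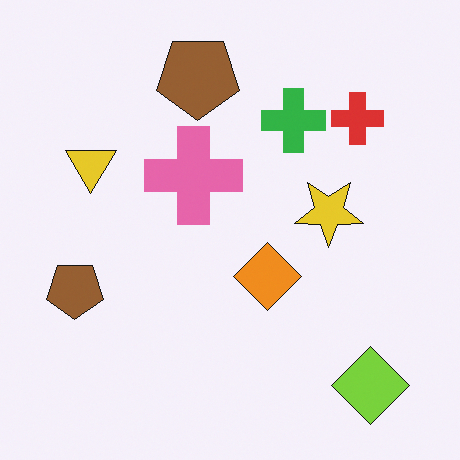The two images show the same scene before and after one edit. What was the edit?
Rotated 180°.

The lime diamond sits in the top-left of the first image and the bottom-right of the second — consistent with a whole-image 180° rotation.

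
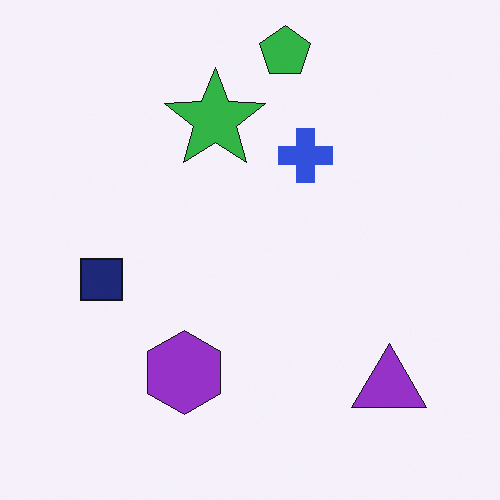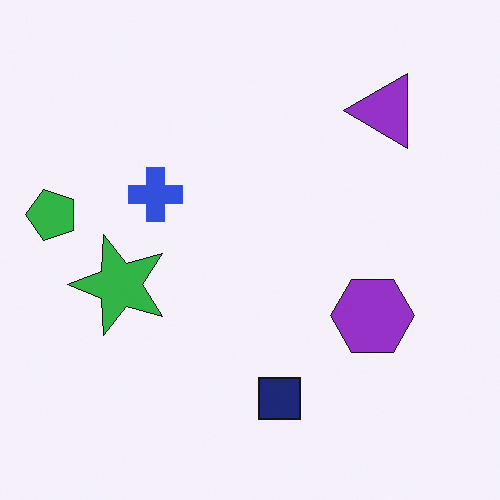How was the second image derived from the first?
It was rotated 90° counter-clockwise.

The green pentagon sits in the top of the first image and the left of the second — consistent with a whole-image 90° counter-clockwise rotation.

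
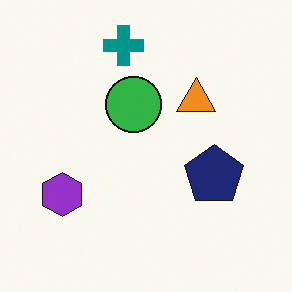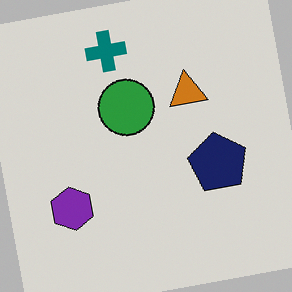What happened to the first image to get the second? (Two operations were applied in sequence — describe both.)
The second image is the first slightly darkened, then rotated counter-clockwise by a slight angle.

Every pixel — background and shapes alike — is uniformly darkened. Every shape is tilted by the same angle and the image corners show triangular fill wedges — a whole-image rotation by a non-right angle.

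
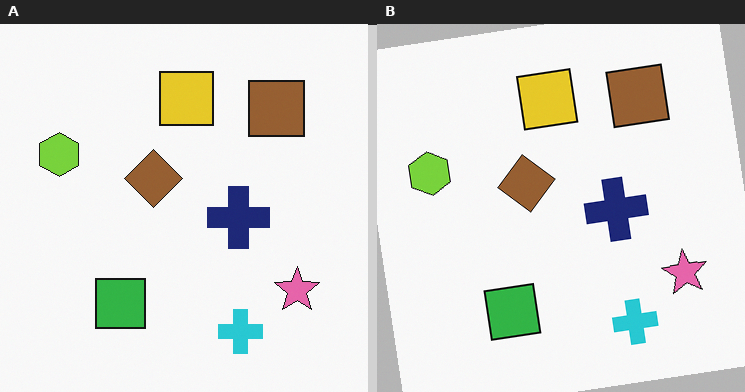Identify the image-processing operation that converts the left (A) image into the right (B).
The transformation is: rotated counter-clockwise by a small amount.

Every shape is tilted by the same angle and the image corners show triangular fill wedges — a whole-image rotation by a non-right angle.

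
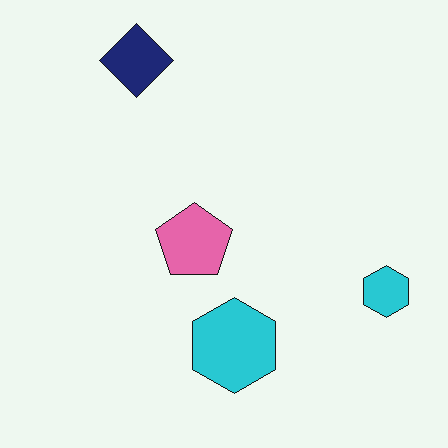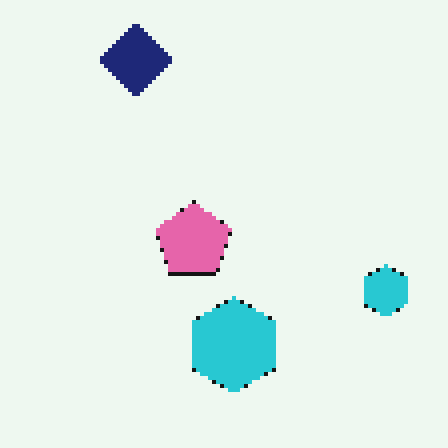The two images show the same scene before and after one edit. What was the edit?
The transformation is: mildly pixelated.

Shapes are reduced to large square blocks; fine edges and outlines are lost — a downscale-then-upscale (mosaic) effect.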